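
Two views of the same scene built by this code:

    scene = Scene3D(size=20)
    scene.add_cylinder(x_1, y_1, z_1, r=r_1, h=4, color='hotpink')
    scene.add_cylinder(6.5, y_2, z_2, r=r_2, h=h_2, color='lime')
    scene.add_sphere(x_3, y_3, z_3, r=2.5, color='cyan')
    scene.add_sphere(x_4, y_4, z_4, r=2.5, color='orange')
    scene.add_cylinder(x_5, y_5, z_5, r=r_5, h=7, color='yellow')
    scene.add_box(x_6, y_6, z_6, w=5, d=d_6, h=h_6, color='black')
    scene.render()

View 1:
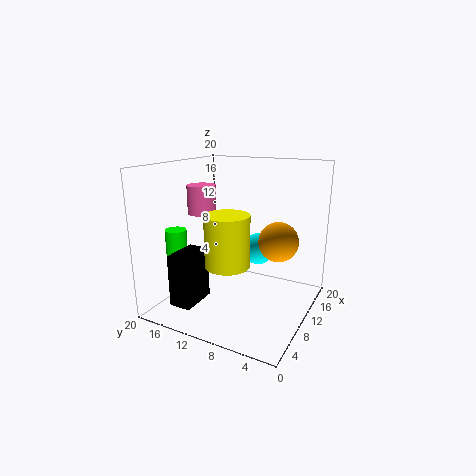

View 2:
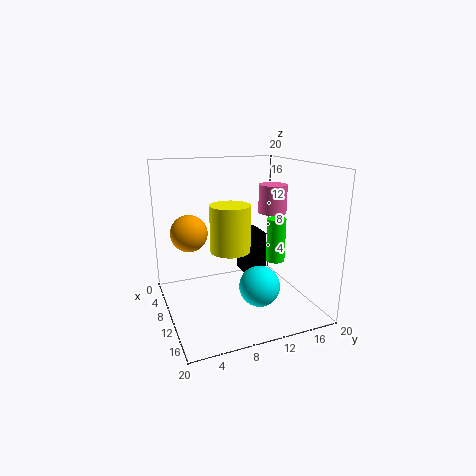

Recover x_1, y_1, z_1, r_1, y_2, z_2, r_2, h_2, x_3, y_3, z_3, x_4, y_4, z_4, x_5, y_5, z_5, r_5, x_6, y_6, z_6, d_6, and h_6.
x_1 = 9.5, y_1 = 15.5, z_1 = 13, r_1 = 2, y_2 = 18, z_2 = 4, r_2 = 1.5, h_2 = 7, x_3 = 17, y_3 = 10, z_3 = 6, x_4 = 8.5, y_4 = 3.5, z_4 = 11, x_5 = 7, y_5 = 10, z_5 = 7, r_5 = 3, x_6 = 2, y_6 = 13, z_6 = 2, d_6 = 3, h_6 = 7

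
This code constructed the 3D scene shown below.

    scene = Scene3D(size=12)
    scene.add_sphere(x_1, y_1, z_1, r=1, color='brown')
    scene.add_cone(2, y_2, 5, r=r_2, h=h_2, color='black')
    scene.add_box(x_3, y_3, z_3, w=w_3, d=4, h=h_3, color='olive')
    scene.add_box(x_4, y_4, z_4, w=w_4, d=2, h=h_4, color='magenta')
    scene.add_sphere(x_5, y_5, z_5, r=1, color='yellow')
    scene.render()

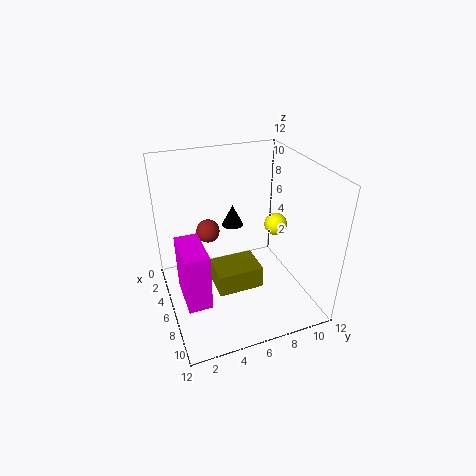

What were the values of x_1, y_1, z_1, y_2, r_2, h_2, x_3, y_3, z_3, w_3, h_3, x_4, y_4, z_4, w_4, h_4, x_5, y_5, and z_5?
x_1 = 4
y_1 = 4
z_1 = 6
y_2 = 7
r_2 = 1
h_2 = 2
x_3 = 4
y_3 = 4
z_3 = 1
w_3 = 3
h_3 = 2
x_4 = 4
y_4 = 1
z_4 = 1
w_4 = 4
h_4 = 5
x_5 = 5
y_5 = 10
z_5 = 6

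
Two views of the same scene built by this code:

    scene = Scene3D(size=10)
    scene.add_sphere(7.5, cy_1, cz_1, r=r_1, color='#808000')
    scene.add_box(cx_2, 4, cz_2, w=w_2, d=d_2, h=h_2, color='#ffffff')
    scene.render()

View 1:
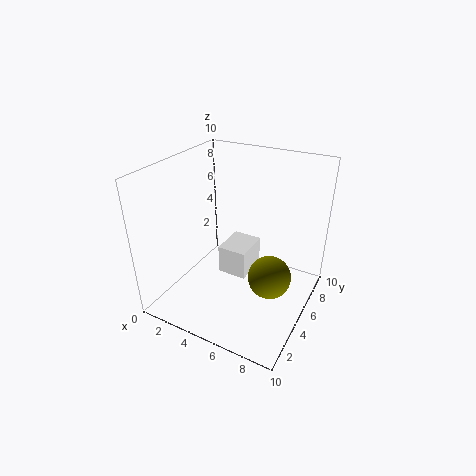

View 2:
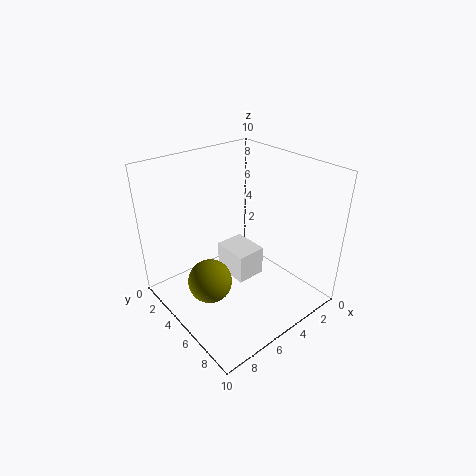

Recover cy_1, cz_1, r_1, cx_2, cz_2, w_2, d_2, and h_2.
cy_1 = 5; cz_1 = 2.5; r_1 = 1.5; cx_2 = 4; cz_2 = 2.5; w_2 = 2; d_2 = 2.5; h_2 = 2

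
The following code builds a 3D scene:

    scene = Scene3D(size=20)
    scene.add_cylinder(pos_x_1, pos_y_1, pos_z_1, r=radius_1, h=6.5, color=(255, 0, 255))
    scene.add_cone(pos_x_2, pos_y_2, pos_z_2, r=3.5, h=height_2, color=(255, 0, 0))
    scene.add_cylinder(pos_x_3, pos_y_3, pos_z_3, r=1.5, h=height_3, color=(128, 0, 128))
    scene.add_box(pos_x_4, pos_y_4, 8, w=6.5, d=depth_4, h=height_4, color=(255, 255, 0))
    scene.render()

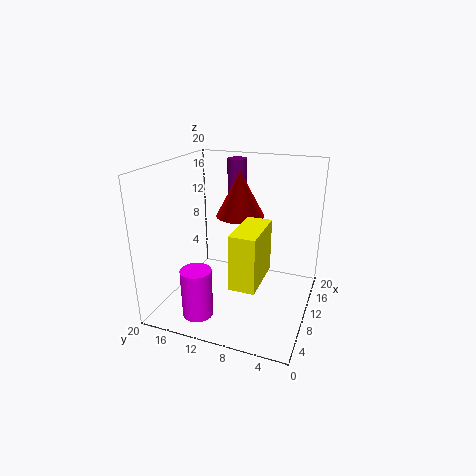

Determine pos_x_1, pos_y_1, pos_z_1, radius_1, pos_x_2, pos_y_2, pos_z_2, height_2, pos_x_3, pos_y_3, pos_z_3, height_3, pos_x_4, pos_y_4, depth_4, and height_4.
pos_x_1 = 3
pos_y_1 = 13
pos_z_1 = 1.5
radius_1 = 2
pos_x_2 = 13.5
pos_y_2 = 11
pos_z_2 = 12
height_2 = 6.5
pos_x_3 = 17.5
pos_y_3 = 13
pos_z_3 = 14
height_3 = 5.5
pos_x_4 = 0.5
pos_y_4 = 4.5
depth_4 = 3
height_4 = 6.5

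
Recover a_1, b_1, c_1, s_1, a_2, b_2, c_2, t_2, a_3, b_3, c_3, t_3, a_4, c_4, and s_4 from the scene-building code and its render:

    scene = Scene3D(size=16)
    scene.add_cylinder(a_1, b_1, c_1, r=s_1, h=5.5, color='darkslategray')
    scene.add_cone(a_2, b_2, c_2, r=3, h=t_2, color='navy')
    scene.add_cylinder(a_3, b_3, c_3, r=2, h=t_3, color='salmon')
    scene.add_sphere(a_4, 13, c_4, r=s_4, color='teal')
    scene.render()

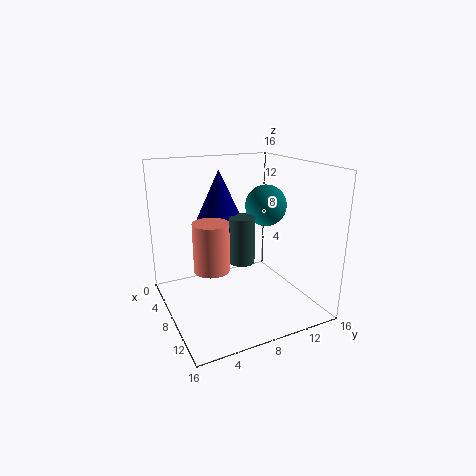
a_1 = 7
b_1 = 9
c_1 = 4.5
s_1 = 1.5
a_2 = 4
b_2 = 7.5
c_2 = 8.5
t_2 = 6.5
a_3 = 7.5
b_3 = 5
c_3 = 4.5
t_3 = 5.5
a_4 = 5.5
c_4 = 10.5
s_4 = 2.5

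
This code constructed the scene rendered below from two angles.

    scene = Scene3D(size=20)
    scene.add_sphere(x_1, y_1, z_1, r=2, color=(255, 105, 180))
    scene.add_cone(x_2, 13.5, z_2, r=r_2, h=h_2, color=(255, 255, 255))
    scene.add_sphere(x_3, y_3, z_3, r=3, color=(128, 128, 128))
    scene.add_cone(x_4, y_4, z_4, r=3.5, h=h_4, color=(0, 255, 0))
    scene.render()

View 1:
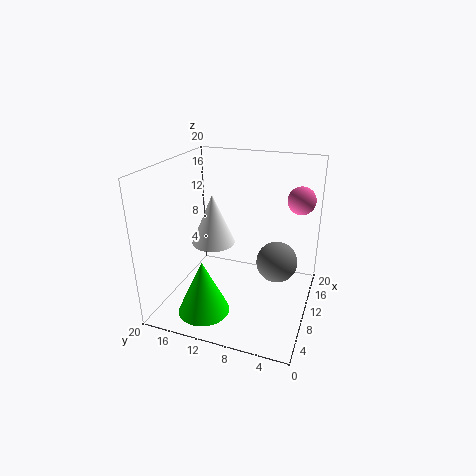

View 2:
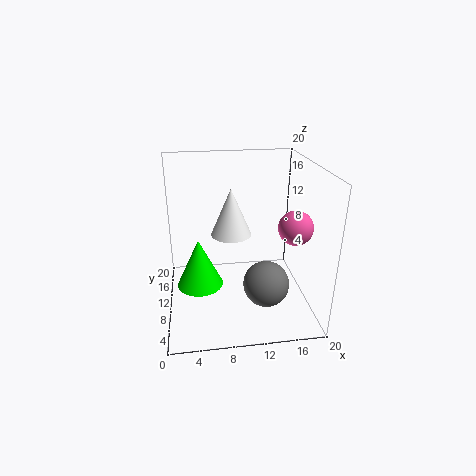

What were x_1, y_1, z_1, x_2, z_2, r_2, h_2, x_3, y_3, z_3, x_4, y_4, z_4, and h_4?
x_1 = 15.5, y_1 = 2.5, z_1 = 14.5, x_2 = 9.5, z_2 = 9, r_2 = 3, h_2 = 7, x_3 = 13, y_3 = 5, z_3 = 5.5, x_4 = 4.5, y_4 = 13, z_4 = 1, h_4 = 7.5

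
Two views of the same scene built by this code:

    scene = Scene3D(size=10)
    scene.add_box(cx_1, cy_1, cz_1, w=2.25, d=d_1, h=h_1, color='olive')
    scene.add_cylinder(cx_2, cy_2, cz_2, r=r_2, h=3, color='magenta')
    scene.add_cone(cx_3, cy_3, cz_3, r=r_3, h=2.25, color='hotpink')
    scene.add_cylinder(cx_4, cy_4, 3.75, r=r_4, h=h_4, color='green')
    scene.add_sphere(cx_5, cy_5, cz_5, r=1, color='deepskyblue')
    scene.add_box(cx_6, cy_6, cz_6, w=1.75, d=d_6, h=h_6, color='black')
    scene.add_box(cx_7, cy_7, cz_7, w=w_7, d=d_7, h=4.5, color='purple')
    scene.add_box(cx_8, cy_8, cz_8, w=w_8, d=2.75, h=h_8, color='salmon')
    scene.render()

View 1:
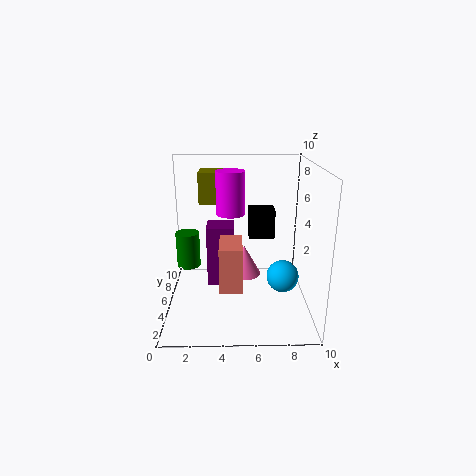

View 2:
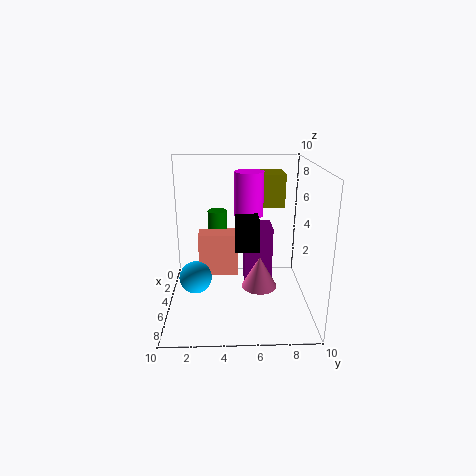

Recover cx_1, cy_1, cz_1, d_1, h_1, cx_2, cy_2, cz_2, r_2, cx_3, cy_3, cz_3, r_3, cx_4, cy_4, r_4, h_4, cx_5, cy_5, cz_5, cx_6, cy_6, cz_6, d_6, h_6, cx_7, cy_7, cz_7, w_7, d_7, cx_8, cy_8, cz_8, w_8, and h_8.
cx_1 = 2.25, cy_1 = 6.25, cz_1 = 7, d_1 = 2, h_1 = 2.25, cx_2 = 4.5, cy_2 = 5.75, cz_2 = 6.5, r_2 = 1, cx_3 = 5.5, cy_3 = 6.5, cz_3 = 1.5, r_3 = 1.25, cx_4 = 1.75, cy_4 = 3.5, r_4 = 0.75, h_4 = 2.25, cx_5 = 7.75, cy_5 = 2.25, cz_5 = 3.5, cx_6 = 5.75, cy_6 = 4.75, cz_6 = 5, d_6 = 1.5, h_6 = 2, cx_7 = 2.75, cy_7 = 5.5, cz_7 = 1, w_7 = 2, d_7 = 2, cx_8 = 3.75, cy_8 = 2.25, cz_8 = 2.25, w_8 = 1.5, h_8 = 3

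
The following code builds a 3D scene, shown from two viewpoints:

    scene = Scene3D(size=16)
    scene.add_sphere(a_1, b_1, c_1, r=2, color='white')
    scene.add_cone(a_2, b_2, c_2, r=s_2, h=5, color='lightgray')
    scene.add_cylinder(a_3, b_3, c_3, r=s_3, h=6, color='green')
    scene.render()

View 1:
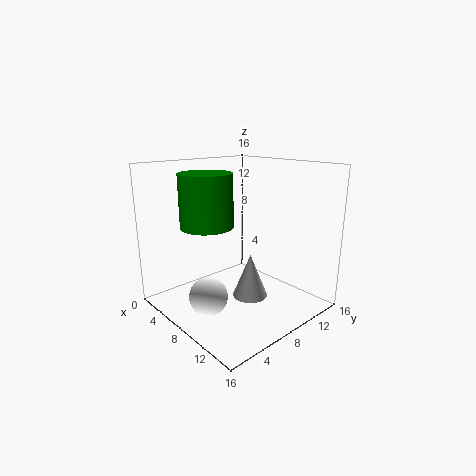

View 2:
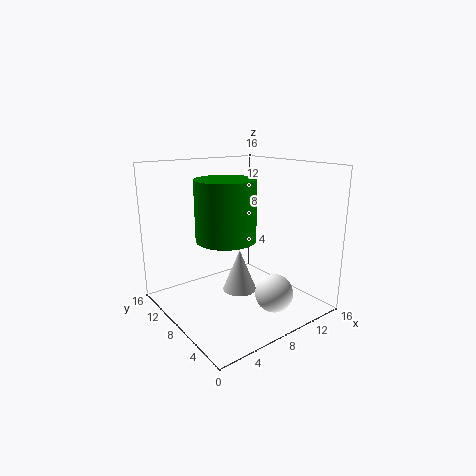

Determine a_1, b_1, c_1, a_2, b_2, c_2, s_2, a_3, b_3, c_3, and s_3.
a_1 = 9, b_1 = 3, c_1 = 3, a_2 = 9, b_2 = 9, c_2 = 1, s_2 = 2, a_3 = 5, b_3 = 6, c_3 = 9, s_3 = 3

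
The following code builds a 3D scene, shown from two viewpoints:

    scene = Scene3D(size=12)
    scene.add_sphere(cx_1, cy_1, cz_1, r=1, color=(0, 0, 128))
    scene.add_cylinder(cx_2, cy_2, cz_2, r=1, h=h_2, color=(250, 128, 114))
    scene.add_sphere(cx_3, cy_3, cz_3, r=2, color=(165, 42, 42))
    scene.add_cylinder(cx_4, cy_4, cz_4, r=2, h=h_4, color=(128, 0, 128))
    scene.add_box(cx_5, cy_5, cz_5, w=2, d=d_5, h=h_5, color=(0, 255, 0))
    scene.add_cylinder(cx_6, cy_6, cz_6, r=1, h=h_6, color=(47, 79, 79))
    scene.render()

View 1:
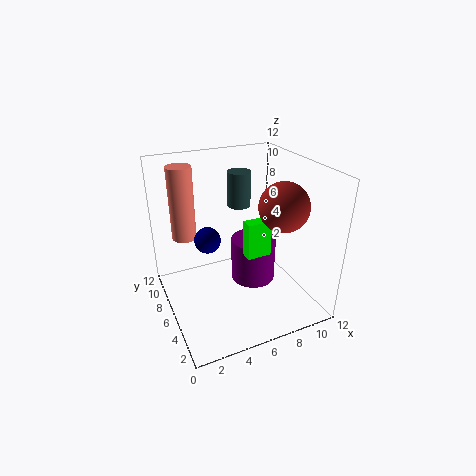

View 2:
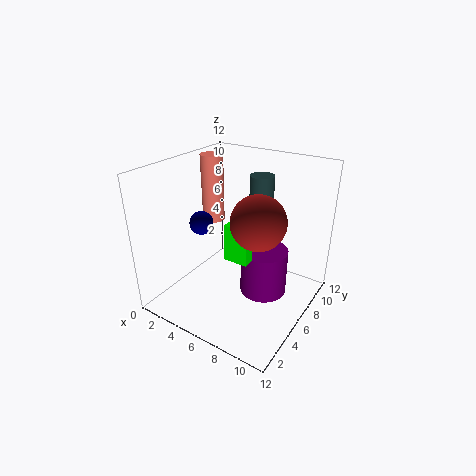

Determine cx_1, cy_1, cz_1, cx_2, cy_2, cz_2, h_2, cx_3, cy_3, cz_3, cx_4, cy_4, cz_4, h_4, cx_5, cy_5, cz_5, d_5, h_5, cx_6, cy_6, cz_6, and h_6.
cx_1 = 3, cy_1 = 5, cz_1 = 7, cx_2 = 2, cy_2 = 8, cz_2 = 6, h_2 = 6, cx_3 = 9, cy_3 = 4, cz_3 = 9, cx_4 = 8, cy_4 = 7, cz_4 = 1, h_4 = 4, cx_5 = 6, cy_5 = 4, cz_5 = 5, d_5 = 1, h_5 = 3, cx_6 = 7, cy_6 = 8, cz_6 = 8, h_6 = 3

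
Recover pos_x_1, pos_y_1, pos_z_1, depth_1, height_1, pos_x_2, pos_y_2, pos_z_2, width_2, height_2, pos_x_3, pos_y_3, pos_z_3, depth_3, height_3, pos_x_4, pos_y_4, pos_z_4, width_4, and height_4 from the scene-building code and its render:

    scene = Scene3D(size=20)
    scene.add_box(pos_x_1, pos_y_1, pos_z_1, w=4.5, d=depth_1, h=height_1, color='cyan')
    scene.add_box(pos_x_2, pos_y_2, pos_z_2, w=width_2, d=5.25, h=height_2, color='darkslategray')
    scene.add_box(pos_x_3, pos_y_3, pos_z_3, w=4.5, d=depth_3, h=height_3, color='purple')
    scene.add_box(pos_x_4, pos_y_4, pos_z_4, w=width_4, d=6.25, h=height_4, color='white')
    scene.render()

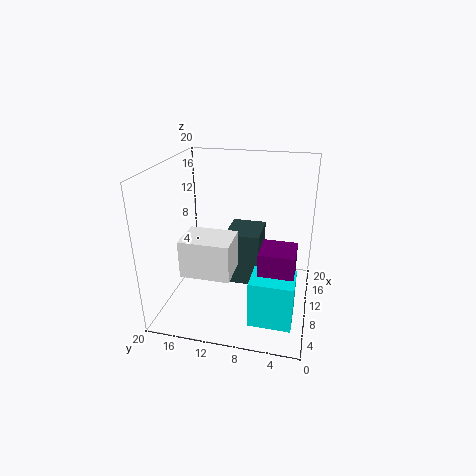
pos_x_1 = 2.5; pos_y_1 = 1.5; pos_z_1 = 1.5; depth_1 = 5.5; height_1 = 6.25; pos_x_2 = 12.5; pos_y_2 = 7.5; pos_z_2 = 0.75; width_2 = 6.25; height_2 = 8.25; pos_x_3 = 4.5; pos_y_3 = 1.75; pos_z_3 = 3.75; depth_3 = 4.5; height_3 = 7; pos_x_4 = 2.25; pos_y_4 = 9.25; pos_z_4 = 7.75; width_4 = 4.75; height_4 = 4.75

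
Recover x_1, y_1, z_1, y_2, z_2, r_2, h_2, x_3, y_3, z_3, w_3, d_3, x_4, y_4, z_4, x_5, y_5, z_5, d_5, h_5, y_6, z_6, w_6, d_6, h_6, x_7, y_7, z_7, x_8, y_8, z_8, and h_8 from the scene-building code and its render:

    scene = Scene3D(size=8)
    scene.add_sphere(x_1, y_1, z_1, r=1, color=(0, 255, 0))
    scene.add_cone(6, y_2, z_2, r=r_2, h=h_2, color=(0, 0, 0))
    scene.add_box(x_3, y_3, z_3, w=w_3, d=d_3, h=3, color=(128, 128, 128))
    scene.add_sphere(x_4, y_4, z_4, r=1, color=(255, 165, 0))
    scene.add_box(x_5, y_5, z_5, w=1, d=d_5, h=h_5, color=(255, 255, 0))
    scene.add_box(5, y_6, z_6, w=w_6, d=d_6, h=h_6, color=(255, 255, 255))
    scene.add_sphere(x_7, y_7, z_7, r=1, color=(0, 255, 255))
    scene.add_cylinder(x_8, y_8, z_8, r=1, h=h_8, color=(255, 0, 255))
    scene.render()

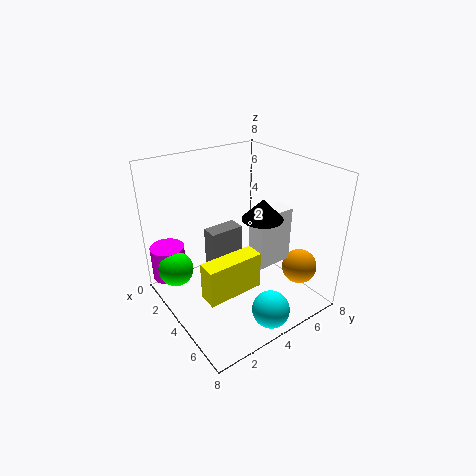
x_1 = 2; y_1 = 1; z_1 = 2; y_2 = 4; z_2 = 6; r_2 = 1; h_2 = 1; x_3 = 2; y_3 = 3; z_3 = 1; w_3 = 1; d_3 = 2; x_4 = 6; y_4 = 7; z_4 = 2; x_5 = 5; y_5 = 1; z_5 = 2; d_5 = 3; h_5 = 2; y_6 = 4; z_6 = 3; w_6 = 1; d_6 = 2; h_6 = 3; x_7 = 7; y_7 = 4; z_7 = 1; x_8 = 1; y_8 = 1; z_8 = 1; h_8 = 2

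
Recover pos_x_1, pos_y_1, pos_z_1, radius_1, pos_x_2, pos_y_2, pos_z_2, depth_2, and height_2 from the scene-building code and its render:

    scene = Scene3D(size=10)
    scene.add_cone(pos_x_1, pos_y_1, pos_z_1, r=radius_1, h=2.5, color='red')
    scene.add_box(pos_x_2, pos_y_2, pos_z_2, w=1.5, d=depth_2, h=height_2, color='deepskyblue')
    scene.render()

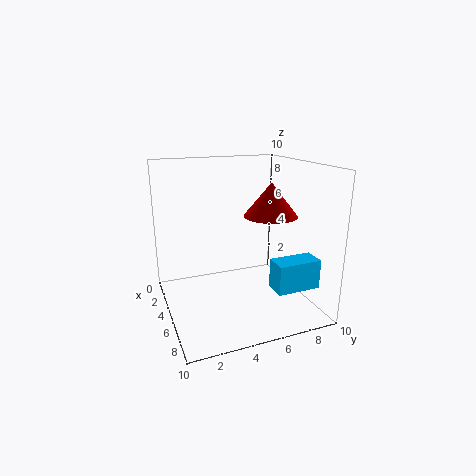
pos_x_1 = 4, pos_y_1 = 8, pos_z_1 = 6, radius_1 = 2, pos_x_2 = 7, pos_y_2 = 6.5, pos_z_2 = 2, depth_2 = 3, height_2 = 2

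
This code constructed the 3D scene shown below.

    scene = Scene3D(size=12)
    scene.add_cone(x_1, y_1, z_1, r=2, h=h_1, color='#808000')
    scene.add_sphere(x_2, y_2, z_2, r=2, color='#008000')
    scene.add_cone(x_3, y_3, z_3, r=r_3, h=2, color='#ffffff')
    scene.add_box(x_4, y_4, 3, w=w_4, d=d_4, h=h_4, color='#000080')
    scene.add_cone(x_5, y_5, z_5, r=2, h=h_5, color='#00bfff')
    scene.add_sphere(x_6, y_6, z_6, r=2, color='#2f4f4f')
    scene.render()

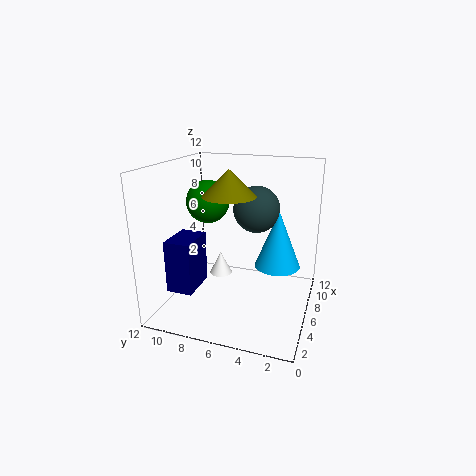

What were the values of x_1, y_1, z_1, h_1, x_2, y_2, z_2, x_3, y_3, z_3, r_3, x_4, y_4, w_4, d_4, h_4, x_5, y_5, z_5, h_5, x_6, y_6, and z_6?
x_1 = 4
y_1 = 6
z_1 = 10
h_1 = 2
x_2 = 9
y_2 = 10
z_2 = 8
x_3 = 7
y_3 = 8
z_3 = 2
r_3 = 1
x_4 = 1
y_4 = 8
w_4 = 3
d_4 = 2
h_4 = 4
x_5 = 8
y_5 = 3
z_5 = 3
h_5 = 5
x_6 = 8
y_6 = 5
z_6 = 8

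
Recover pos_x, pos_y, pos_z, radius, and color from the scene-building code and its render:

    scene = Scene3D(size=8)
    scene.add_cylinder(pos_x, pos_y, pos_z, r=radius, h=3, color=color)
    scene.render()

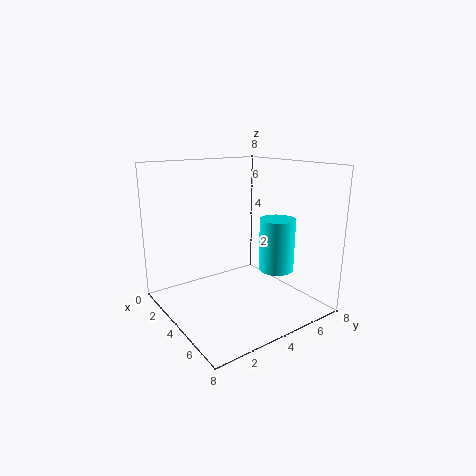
pos_x = 5, pos_y = 6, pos_z = 2, radius = 1, color = 'cyan'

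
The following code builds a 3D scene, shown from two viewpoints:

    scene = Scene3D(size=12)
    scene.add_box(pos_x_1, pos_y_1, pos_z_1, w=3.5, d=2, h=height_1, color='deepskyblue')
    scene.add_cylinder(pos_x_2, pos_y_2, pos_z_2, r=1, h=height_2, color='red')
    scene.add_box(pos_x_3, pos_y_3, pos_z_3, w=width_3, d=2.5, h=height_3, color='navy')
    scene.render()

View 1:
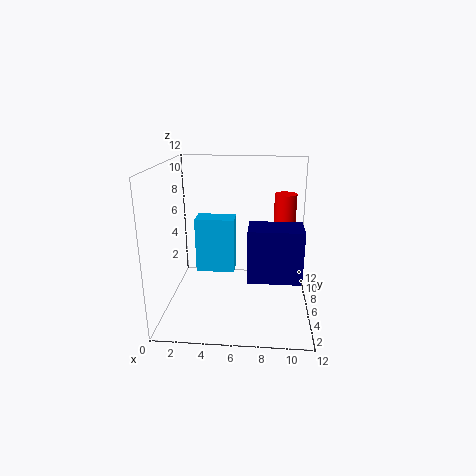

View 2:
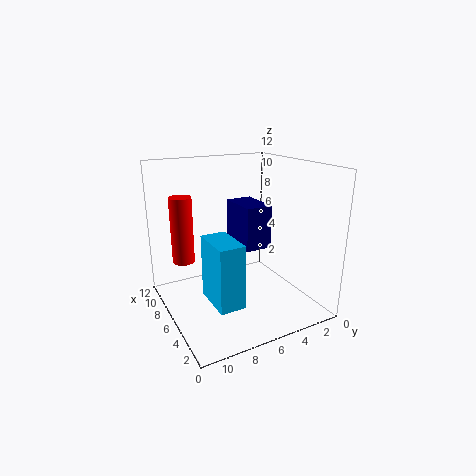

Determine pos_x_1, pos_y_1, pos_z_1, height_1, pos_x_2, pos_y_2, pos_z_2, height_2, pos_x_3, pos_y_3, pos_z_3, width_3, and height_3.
pos_x_1 = 2
pos_y_1 = 7.5
pos_z_1 = 2
height_1 = 5
pos_x_2 = 10
pos_y_2 = 9.5
pos_z_2 = 3
height_2 = 6
pos_x_3 = 7
pos_y_3 = 2
pos_z_3 = 4
width_3 = 4
height_3 = 4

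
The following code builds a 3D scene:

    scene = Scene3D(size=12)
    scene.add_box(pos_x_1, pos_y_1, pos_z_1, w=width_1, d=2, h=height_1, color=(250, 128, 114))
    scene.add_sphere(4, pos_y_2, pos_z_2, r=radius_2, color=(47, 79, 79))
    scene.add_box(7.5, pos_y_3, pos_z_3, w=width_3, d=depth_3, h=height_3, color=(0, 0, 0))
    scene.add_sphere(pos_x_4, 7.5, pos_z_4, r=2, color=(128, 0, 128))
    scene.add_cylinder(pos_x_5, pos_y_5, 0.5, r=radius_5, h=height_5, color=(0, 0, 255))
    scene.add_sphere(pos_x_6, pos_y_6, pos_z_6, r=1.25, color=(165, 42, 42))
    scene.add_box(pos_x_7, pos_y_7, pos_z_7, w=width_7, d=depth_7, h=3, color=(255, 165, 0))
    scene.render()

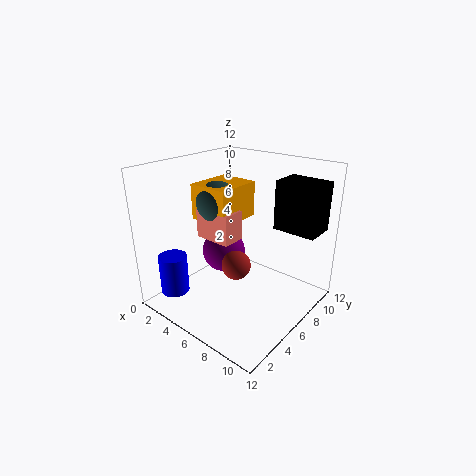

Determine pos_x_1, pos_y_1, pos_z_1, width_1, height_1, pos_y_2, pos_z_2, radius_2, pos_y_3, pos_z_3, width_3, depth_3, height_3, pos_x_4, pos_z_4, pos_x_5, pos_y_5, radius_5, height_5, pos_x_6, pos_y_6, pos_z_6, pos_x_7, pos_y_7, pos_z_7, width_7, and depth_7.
pos_x_1 = 2.75
pos_y_1 = 4.5
pos_z_1 = 5.75
width_1 = 3.25
height_1 = 2.5
pos_y_2 = 5.75
pos_z_2 = 8.75
radius_2 = 1.75
pos_y_3 = 9
pos_z_3 = 6.25
width_3 = 3.75
depth_3 = 2.75
height_3 = 4.25
pos_x_4 = 3
pos_z_4 = 3.25
pos_x_5 = 1.25
pos_y_5 = 2.75
radius_5 = 1.25
height_5 = 3.5
pos_x_6 = 6
pos_y_6 = 5.75
pos_z_6 = 3.5
pos_x_7 = 2.25
pos_y_7 = 4.5
pos_z_7 = 7.25
width_7 = 3.5
depth_7 = 4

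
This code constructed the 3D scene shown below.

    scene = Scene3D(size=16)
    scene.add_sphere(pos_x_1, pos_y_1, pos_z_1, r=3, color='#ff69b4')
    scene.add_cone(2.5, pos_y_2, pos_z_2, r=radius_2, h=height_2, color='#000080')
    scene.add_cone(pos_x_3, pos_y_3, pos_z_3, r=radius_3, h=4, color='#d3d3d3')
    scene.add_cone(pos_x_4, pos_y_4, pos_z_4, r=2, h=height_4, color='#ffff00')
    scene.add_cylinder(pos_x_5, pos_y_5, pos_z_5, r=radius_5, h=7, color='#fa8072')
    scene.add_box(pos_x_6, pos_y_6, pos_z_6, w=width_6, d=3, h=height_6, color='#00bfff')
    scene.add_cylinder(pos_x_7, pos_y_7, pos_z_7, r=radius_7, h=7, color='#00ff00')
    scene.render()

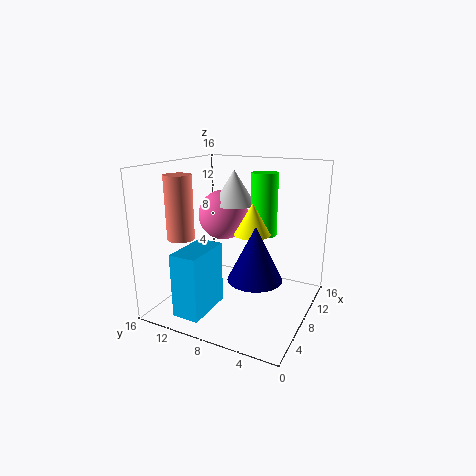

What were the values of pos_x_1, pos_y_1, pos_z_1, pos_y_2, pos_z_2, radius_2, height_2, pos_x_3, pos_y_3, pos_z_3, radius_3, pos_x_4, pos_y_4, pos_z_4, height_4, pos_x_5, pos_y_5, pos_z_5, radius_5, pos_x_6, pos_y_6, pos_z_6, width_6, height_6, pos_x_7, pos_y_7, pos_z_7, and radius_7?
pos_x_1 = 11; pos_y_1 = 11.5; pos_z_1 = 9.5; pos_y_2 = 3.5; pos_z_2 = 6.5; radius_2 = 2.5; height_2 = 5; pos_x_3 = 11; pos_y_3 = 10; pos_z_3 = 11; radius_3 = 2.5; pos_x_4 = 8.5; pos_y_4 = 6.5; pos_z_4 = 8.5; height_4 = 3.5; pos_x_5 = 5; pos_y_5 = 13.5; pos_z_5 = 8; radius_5 = 1.5; pos_x_6 = 1.5; pos_y_6 = 9.5; pos_z_6 = 0.5; width_6 = 5.5; height_6 = 7; pos_x_7 = 10.5; pos_y_7 = 6; pos_z_7 = 8; radius_7 = 1.5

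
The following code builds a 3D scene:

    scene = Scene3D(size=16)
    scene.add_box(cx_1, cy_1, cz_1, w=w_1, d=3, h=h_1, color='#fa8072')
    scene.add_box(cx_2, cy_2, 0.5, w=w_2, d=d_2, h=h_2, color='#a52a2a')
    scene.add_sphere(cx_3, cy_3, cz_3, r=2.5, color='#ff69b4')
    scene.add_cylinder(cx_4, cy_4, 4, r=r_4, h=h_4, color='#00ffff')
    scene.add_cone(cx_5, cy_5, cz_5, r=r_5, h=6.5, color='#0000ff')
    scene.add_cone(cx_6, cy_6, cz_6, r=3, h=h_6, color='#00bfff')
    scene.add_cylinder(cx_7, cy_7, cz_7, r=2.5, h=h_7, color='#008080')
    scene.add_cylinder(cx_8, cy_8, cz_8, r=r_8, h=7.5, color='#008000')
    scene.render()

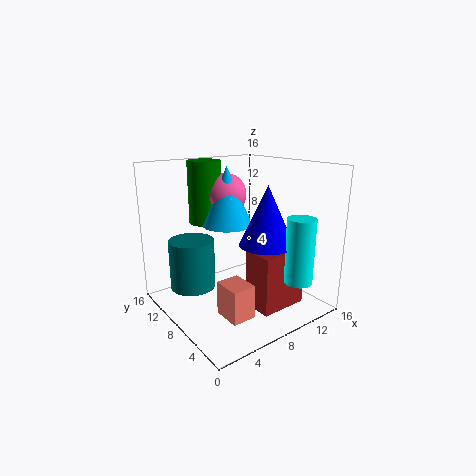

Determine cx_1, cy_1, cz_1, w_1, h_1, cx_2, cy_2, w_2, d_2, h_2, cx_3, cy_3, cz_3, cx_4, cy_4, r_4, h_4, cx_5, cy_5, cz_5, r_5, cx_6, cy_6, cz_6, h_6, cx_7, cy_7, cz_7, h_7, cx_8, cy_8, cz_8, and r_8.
cx_1 = 3.5
cy_1 = 2.5
cz_1 = 1.5
w_1 = 2.5
h_1 = 3.5
cx_2 = 8
cy_2 = 3
w_2 = 5.5
d_2 = 3.5
h_2 = 6.5
cx_3 = 9.5
cy_3 = 12.5
cz_3 = 12
cx_4 = 11.5
cy_4 = 2
r_4 = 1.5
h_4 = 7
cx_5 = 10
cy_5 = 5.5
cz_5 = 7.5
r_5 = 3
cx_6 = 9
cy_6 = 11.5
cz_6 = 8.5
h_6 = 7
cx_7 = 3.5
cy_7 = 10.5
cz_7 = 2.5
h_7 = 5.5
cx_8 = 7.5
cy_8 = 14
cz_8 = 8.5
r_8 = 2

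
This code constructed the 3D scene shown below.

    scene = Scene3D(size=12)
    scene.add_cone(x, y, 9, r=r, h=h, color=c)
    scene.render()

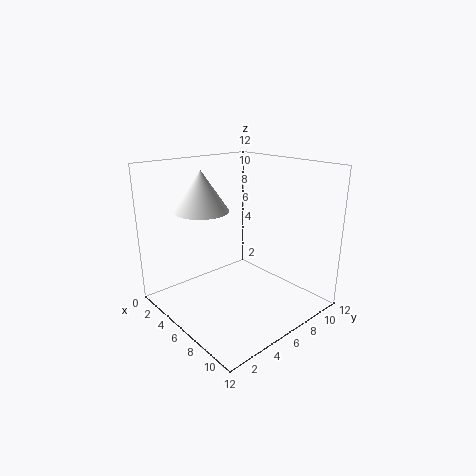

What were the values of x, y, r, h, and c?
x = 6
y = 2.5
r = 2
h = 3
c = 'white'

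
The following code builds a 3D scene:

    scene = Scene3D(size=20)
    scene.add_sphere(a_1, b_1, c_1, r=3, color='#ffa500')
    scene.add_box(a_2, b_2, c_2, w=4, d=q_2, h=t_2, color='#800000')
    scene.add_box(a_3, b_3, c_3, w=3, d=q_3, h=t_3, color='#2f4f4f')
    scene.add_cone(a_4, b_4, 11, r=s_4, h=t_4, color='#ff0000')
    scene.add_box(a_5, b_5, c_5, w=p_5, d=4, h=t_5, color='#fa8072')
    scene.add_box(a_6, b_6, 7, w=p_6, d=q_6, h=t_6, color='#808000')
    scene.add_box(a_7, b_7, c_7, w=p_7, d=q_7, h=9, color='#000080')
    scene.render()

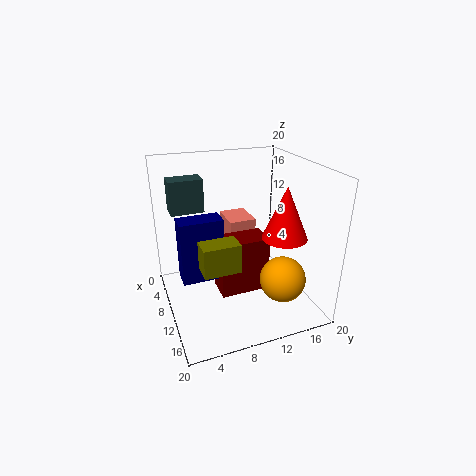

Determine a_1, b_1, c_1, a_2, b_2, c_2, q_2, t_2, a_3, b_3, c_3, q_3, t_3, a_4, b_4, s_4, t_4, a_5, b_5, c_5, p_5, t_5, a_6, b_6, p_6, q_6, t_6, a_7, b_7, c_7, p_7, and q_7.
a_1 = 16
b_1 = 14
c_1 = 6
a_2 = 8
b_2 = 7
c_2 = 2
q_2 = 7
t_2 = 8
a_3 = 1
b_3 = 2
c_3 = 12
q_3 = 5
t_3 = 5
a_4 = 14
b_4 = 15
s_4 = 3
t_4 = 7
a_5 = 2
b_5 = 10
c_5 = 5
p_5 = 5
t_5 = 6
a_6 = 11
b_6 = 4
p_6 = 3
q_6 = 5
t_6 = 4
a_7 = 7
b_7 = 2
c_7 = 4
p_7 = 3
q_7 = 6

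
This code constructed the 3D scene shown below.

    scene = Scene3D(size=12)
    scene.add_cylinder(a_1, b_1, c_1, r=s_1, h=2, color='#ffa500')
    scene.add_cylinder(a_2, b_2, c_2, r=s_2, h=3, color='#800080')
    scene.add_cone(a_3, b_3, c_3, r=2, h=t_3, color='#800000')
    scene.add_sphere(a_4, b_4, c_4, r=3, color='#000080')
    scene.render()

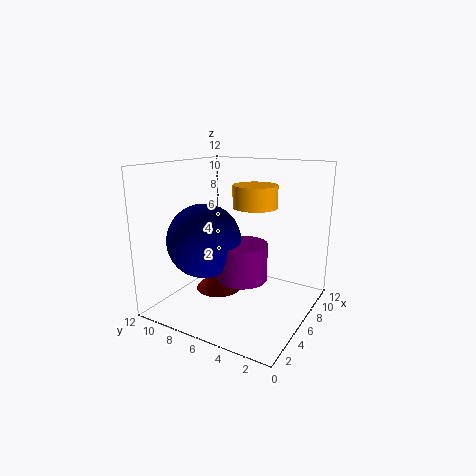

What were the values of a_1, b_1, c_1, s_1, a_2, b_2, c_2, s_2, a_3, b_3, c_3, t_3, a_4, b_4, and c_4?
a_1 = 9
b_1 = 6
c_1 = 8
s_1 = 2
a_2 = 5
b_2 = 5
c_2 = 3
s_2 = 2
a_3 = 6
b_3 = 8
c_3 = 1
t_3 = 2
a_4 = 4
b_4 = 8
c_4 = 6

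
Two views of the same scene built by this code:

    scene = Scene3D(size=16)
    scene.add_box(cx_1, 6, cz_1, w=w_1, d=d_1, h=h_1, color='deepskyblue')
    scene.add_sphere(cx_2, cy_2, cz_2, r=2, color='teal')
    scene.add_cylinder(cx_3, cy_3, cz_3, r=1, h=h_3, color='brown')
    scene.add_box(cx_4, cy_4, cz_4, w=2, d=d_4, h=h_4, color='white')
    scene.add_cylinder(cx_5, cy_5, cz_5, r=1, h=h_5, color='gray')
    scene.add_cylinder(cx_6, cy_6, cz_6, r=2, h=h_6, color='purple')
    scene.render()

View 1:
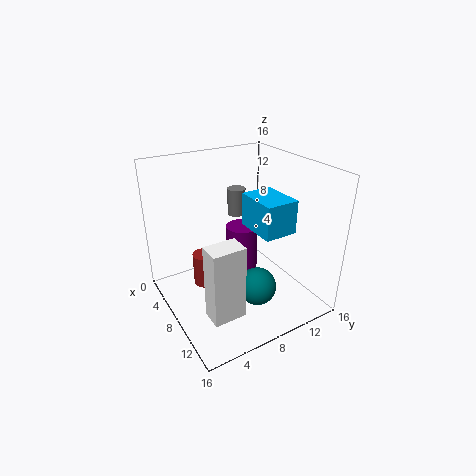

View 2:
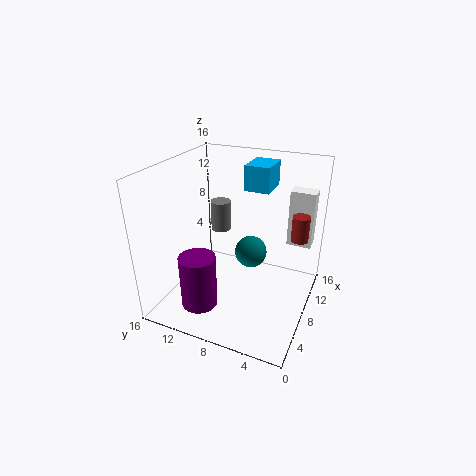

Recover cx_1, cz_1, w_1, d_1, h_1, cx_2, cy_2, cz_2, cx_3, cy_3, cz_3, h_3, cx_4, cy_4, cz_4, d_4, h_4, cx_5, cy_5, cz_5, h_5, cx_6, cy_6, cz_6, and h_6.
cx_1 = 12
cz_1 = 12
w_1 = 4
d_1 = 3
h_1 = 3
cx_2 = 12
cy_2 = 8
cz_2 = 4
cx_3 = 12
cy_3 = 2
cz_3 = 7
h_3 = 3
cx_4 = 14
cy_4 = 1
cz_4 = 5
d_4 = 3
h_4 = 7
cx_5 = 6
cy_5 = 9
cz_5 = 10
h_5 = 3
cx_6 = 4
cy_6 = 11
cz_6 = 1
h_6 = 6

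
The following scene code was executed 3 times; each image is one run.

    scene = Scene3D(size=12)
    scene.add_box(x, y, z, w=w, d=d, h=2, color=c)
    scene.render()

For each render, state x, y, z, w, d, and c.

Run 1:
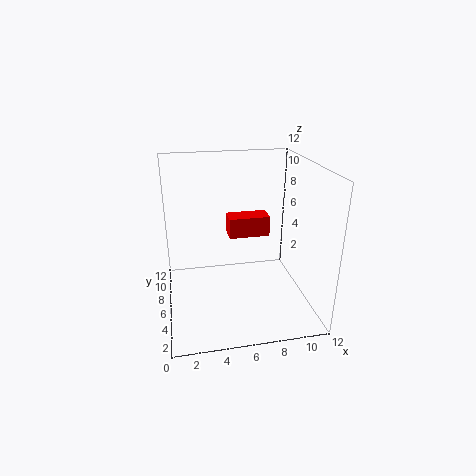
x = 6
y = 10
z = 4
w = 4
d = 2
c = 'red'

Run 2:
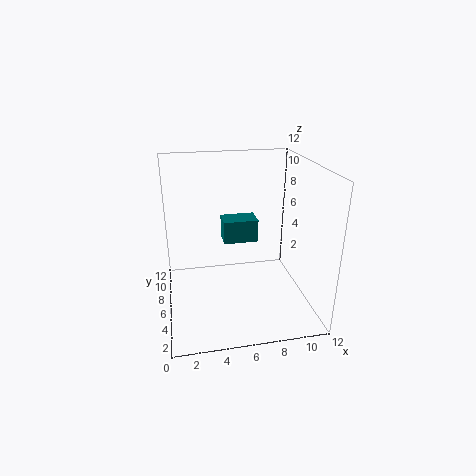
x = 5
y = 7
z = 5
w = 3
d = 2
c = 'teal'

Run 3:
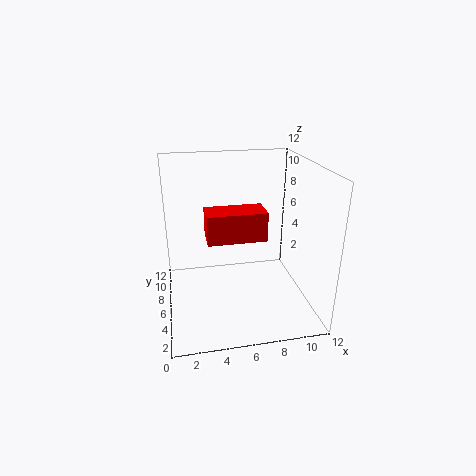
x = 3
y = 1
z = 8
w = 4
d = 2
c = 'red'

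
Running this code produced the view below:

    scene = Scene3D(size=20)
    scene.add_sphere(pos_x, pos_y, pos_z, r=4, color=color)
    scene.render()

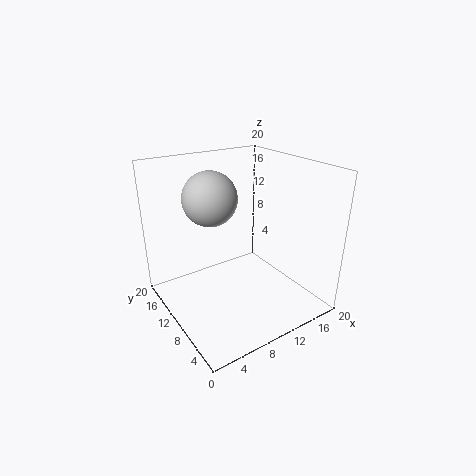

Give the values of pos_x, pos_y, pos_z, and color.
pos_x = 8.5, pos_y = 15, pos_z = 14.5, color = 'lightgray'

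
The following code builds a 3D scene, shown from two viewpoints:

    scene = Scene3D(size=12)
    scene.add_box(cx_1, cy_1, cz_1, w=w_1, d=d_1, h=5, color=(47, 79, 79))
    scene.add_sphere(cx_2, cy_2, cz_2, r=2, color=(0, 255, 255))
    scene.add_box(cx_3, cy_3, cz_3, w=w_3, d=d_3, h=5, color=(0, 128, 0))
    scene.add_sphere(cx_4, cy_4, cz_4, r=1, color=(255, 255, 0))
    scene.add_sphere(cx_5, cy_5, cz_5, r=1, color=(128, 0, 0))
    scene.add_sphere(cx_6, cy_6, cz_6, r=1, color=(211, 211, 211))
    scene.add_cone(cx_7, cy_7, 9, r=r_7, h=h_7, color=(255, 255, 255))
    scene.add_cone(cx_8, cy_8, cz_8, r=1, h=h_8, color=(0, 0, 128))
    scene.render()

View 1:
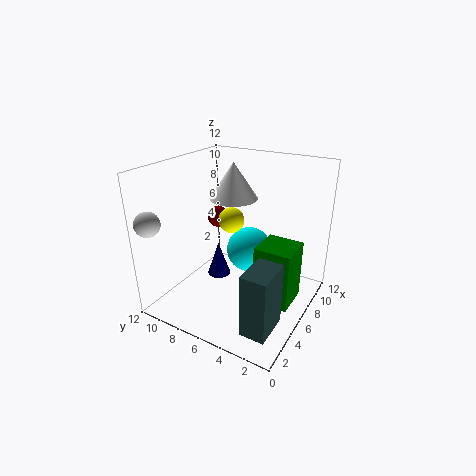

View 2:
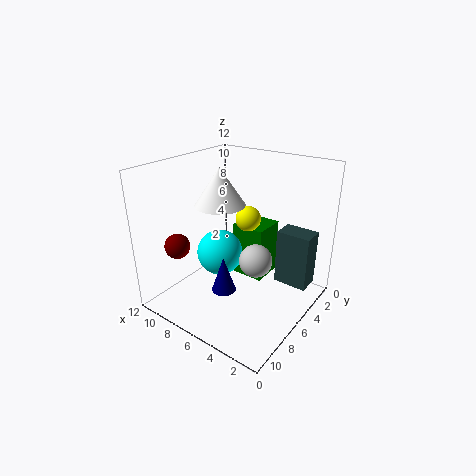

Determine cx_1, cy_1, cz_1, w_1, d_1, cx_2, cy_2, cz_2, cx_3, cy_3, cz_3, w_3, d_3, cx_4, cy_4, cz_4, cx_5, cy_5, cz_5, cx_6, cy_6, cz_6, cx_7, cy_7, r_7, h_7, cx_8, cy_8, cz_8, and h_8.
cx_1 = 1
cy_1 = 1
cz_1 = 1
w_1 = 3
d_1 = 2
cx_2 = 8
cy_2 = 6
cz_2 = 4
cx_3 = 5
cy_3 = 1
cz_3 = 1
w_3 = 3
d_3 = 3
cx_4 = 5
cy_4 = 6
cz_4 = 8
cx_5 = 9
cy_5 = 10
cz_5 = 6
cx_6 = 1
cy_6 = 11
cz_6 = 8
cx_7 = 7
cy_7 = 7
r_7 = 2
h_7 = 3
cx_8 = 6
cy_8 = 8
cz_8 = 2
h_8 = 3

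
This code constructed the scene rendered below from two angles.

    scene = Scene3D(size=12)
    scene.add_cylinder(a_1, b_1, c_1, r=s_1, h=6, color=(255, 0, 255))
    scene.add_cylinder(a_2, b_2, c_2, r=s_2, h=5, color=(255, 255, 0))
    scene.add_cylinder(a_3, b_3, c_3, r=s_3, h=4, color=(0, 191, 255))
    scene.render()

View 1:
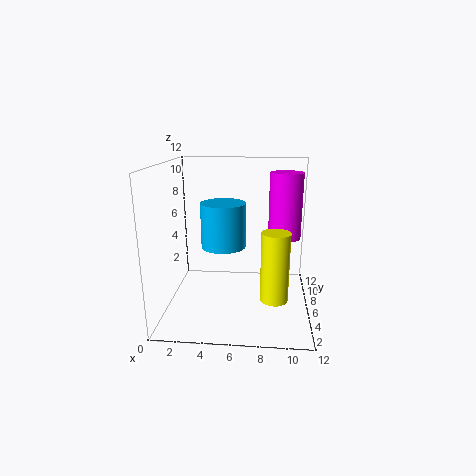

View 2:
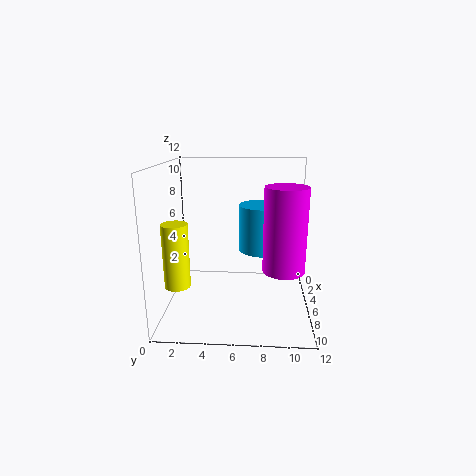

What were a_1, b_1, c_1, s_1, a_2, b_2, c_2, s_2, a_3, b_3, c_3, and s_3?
a_1 = 10
b_1 = 9.5
c_1 = 5
s_1 = 1.5
a_2 = 9
b_2 = 1.5
c_2 = 3
s_2 = 1
a_3 = 4.5
b_3 = 8
c_3 = 4.5
s_3 = 2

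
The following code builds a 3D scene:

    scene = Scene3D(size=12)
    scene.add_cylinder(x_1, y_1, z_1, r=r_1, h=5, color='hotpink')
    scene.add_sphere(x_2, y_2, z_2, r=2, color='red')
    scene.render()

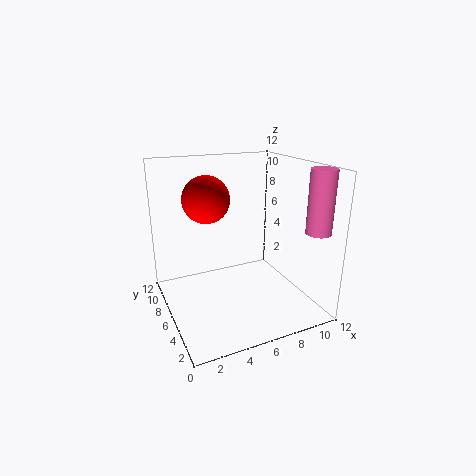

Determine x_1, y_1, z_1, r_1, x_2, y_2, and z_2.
x_1 = 11
y_1 = 2
z_1 = 7
r_1 = 1
x_2 = 4
y_2 = 8
z_2 = 9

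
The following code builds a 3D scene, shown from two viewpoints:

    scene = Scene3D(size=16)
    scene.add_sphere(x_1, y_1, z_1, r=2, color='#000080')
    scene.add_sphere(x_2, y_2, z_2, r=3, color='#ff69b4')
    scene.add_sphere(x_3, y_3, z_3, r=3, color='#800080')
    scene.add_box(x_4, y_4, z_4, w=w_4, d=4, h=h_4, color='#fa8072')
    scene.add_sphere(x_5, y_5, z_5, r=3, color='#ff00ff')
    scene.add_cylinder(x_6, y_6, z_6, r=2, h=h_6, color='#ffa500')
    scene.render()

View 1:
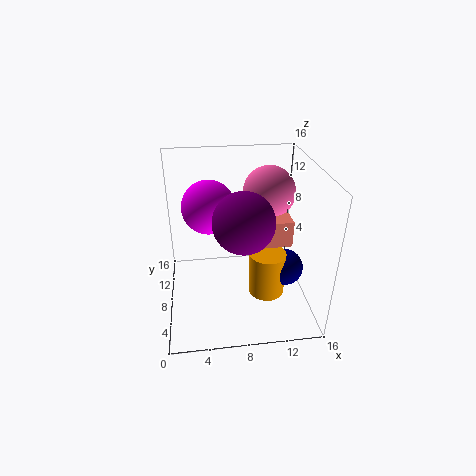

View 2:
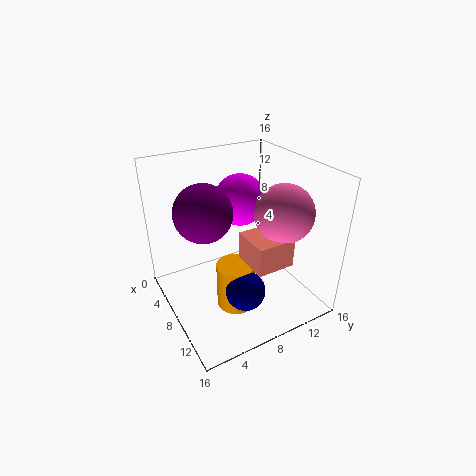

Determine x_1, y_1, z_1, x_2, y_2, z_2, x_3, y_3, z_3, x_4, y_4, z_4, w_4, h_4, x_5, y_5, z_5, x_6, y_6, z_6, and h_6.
x_1 = 13
y_1 = 6
z_1 = 5
x_2 = 12
y_2 = 11
z_2 = 12
x_3 = 8
y_3 = 4
z_3 = 12
x_4 = 10
y_4 = 7
z_4 = 7
w_4 = 4
h_4 = 3
x_5 = 5
y_5 = 10
z_5 = 11
x_6 = 11
y_6 = 6
z_6 = 2
h_6 = 5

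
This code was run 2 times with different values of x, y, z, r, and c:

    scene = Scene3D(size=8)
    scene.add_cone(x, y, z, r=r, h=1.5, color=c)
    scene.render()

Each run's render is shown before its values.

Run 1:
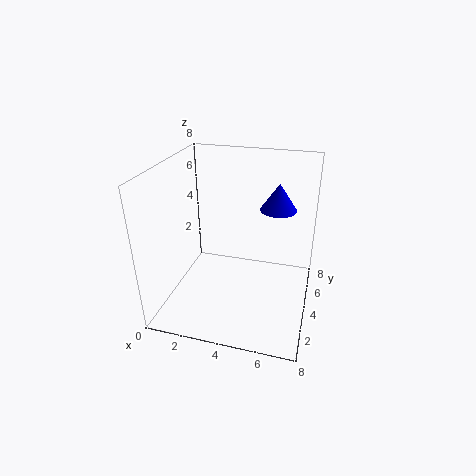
x = 6, y = 5, z = 5.5, r = 1, c = 'blue'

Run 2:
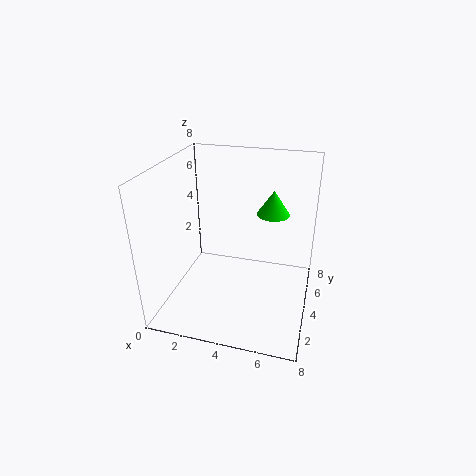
x = 5.5, y = 6.5, z = 4.5, r = 1, c = 'lime'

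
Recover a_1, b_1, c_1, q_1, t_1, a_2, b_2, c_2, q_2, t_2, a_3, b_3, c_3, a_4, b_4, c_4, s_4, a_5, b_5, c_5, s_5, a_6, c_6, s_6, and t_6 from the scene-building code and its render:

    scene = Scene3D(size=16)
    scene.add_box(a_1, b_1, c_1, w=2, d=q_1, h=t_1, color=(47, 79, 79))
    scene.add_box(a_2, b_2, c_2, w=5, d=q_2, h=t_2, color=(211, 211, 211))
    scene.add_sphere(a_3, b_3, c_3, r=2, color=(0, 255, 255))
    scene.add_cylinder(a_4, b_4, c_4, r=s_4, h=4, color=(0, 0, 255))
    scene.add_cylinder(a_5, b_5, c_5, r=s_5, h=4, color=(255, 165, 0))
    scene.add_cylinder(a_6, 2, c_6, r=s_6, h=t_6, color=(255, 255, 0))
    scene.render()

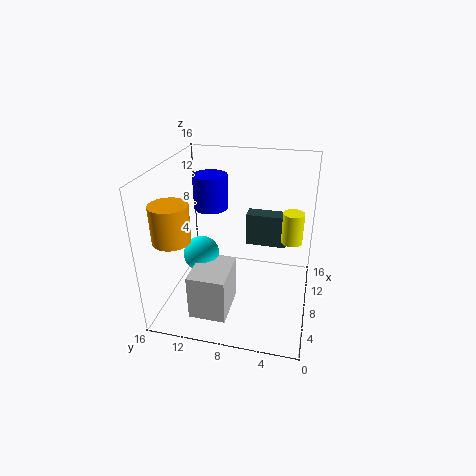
a_1 = 12
b_1 = 3
c_1 = 5
q_1 = 5
t_1 = 4
a_2 = 2
b_2 = 8
c_2 = 1
q_2 = 4
t_2 = 5
a_3 = 7
b_3 = 12
c_3 = 6
a_4 = 11
b_4 = 12
c_4 = 10
s_4 = 2
a_5 = 4
b_5 = 14
c_5 = 9
s_5 = 2
a_6 = 5
c_6 = 10
s_6 = 1
t_6 = 3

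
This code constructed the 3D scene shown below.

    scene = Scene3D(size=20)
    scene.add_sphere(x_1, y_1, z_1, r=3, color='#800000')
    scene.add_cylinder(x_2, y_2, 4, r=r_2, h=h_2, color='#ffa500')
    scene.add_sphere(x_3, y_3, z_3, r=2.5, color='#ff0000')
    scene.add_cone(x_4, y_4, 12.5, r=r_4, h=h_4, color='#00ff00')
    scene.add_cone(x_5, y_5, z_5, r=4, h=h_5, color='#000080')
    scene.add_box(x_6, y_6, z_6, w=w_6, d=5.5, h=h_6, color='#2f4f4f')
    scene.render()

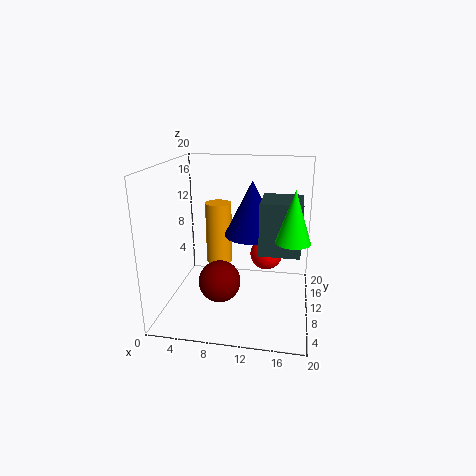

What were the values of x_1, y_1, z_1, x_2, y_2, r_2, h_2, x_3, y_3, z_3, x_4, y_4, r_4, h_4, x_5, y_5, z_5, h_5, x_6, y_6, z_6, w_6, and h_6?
x_1 = 7.5
y_1 = 9
z_1 = 3.5
x_2 = 6
y_2 = 15
r_2 = 2
h_2 = 9.5
x_3 = 13.5
y_3 = 15.5
z_3 = 5.5
x_4 = 17.5
y_4 = 3.5
r_4 = 2
h_4 = 6
x_5 = 11.5
y_5 = 13
z_5 = 9.5
h_5 = 8
x_6 = 13.5
y_6 = 4.5
z_6 = 10
w_6 = 5
h_6 = 6.5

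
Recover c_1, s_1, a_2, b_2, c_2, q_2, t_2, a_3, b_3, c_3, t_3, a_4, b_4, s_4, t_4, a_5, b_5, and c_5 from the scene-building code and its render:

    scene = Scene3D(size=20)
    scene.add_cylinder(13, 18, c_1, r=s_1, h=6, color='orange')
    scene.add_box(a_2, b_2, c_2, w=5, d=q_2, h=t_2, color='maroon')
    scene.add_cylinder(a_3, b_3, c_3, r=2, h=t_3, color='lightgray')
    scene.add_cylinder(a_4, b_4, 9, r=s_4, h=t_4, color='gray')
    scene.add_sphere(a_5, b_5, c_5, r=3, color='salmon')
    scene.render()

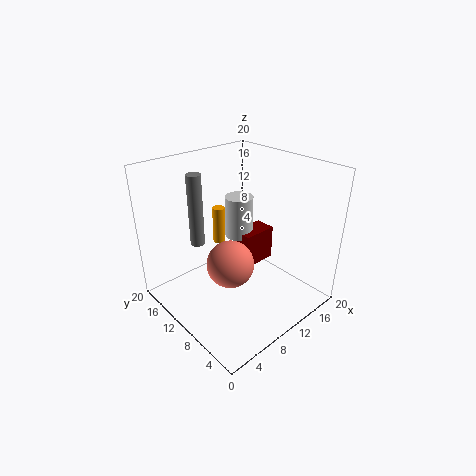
c_1 = 5; s_1 = 1; a_2 = 11; b_2 = 9; c_2 = 5; q_2 = 3; t_2 = 5; a_3 = 12; b_3 = 12; c_3 = 9; t_3 = 6; a_4 = 6; b_4 = 14; s_4 = 1; t_4 = 10; a_5 = 6; b_5 = 7; c_5 = 9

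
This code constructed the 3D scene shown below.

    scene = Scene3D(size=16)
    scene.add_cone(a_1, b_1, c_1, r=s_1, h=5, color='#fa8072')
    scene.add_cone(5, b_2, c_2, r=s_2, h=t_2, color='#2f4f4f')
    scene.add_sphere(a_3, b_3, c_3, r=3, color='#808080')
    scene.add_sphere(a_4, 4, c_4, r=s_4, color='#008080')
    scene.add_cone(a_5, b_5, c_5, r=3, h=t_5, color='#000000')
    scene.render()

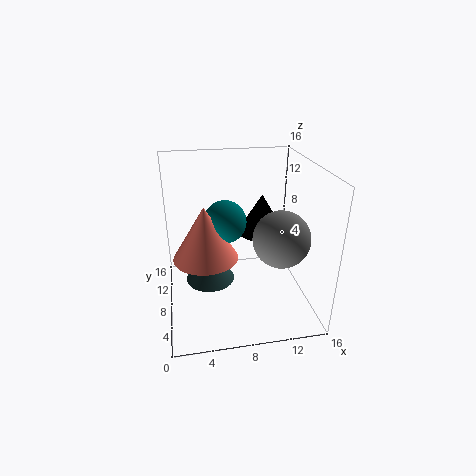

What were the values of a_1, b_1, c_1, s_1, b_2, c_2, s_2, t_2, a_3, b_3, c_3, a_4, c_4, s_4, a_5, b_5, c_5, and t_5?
a_1 = 4
b_1 = 3
c_1 = 9
s_1 = 3
b_2 = 11
c_2 = 1
s_2 = 3
t_2 = 3
a_3 = 12
b_3 = 5
c_3 = 9
a_4 = 6
c_4 = 12
s_4 = 2
a_5 = 12
b_5 = 13
c_5 = 6
t_5 = 5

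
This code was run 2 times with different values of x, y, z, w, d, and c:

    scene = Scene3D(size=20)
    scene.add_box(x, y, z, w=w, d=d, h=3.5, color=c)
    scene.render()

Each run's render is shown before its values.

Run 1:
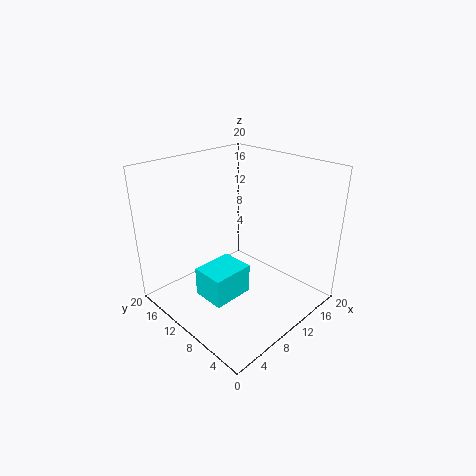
x = 1
y = 4
z = 6.5
w = 5
d = 4
c = 'cyan'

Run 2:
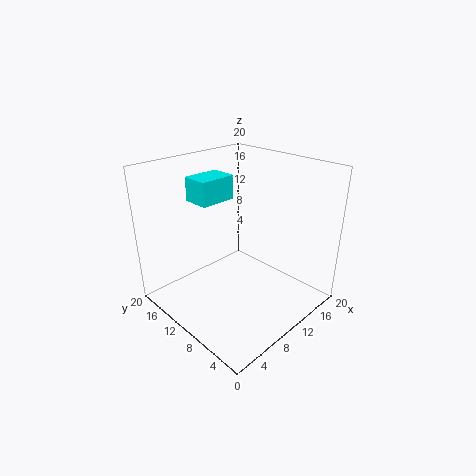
x = 7.5
y = 14
z = 14
w = 5.5
d = 4
c = 'cyan'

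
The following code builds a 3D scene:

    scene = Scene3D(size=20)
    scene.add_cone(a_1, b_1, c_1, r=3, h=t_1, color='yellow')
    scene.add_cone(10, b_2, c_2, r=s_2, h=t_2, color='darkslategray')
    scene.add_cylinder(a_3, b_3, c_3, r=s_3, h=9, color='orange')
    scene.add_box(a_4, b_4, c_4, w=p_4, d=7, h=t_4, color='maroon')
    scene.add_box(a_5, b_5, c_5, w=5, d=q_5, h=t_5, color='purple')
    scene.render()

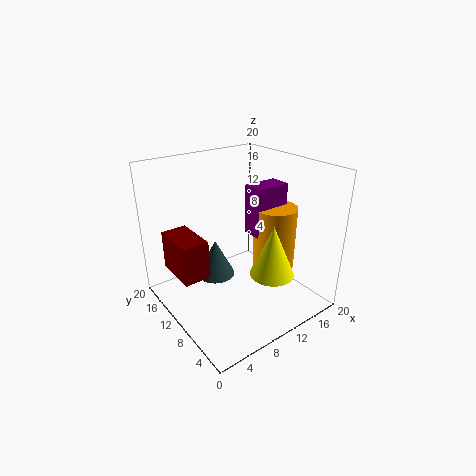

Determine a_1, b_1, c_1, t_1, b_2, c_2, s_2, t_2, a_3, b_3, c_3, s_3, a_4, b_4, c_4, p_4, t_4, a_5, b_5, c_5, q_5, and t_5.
a_1 = 12, b_1 = 5, c_1 = 6, t_1 = 7, b_2 = 16, c_2 = 1, s_2 = 3, t_2 = 6, a_3 = 15, b_3 = 8, c_3 = 5, s_3 = 3, a_4 = 3, b_4 = 13, c_4 = 3, p_4 = 4, t_4 = 6, a_5 = 12, b_5 = 8, c_5 = 10, q_5 = 3, t_5 = 7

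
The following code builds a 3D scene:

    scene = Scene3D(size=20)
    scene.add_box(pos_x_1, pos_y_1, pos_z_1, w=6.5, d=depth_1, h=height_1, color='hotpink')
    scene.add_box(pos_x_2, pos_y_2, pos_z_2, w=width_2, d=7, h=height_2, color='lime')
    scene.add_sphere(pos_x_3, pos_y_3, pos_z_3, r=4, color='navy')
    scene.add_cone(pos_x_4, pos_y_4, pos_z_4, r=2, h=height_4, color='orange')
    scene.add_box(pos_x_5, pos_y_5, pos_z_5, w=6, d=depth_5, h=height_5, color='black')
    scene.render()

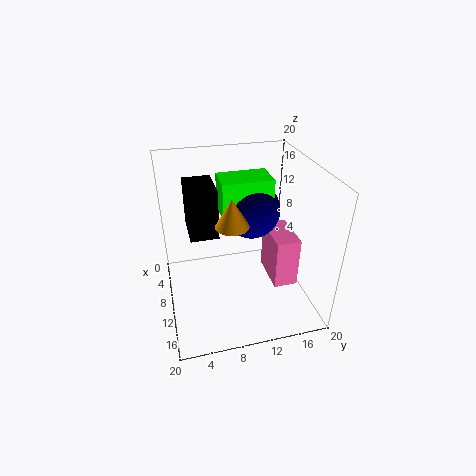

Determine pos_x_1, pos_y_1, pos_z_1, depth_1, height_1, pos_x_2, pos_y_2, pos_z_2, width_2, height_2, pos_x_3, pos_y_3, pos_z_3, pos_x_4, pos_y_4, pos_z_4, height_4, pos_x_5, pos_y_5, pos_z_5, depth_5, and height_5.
pos_x_1 = 6
pos_y_1 = 15
pos_z_1 = 2
depth_1 = 3.5
height_1 = 7.5
pos_x_2 = 5.5
pos_y_2 = 8
pos_z_2 = 13
width_2 = 4.5
height_2 = 5
pos_x_3 = 8
pos_y_3 = 12.5
pos_z_3 = 13
pos_x_4 = 15
pos_y_4 = 8
pos_z_4 = 15
height_4 = 3.5
pos_x_5 = 3.5
pos_y_5 = 3.5
pos_z_5 = 10
depth_5 = 4
height_5 = 7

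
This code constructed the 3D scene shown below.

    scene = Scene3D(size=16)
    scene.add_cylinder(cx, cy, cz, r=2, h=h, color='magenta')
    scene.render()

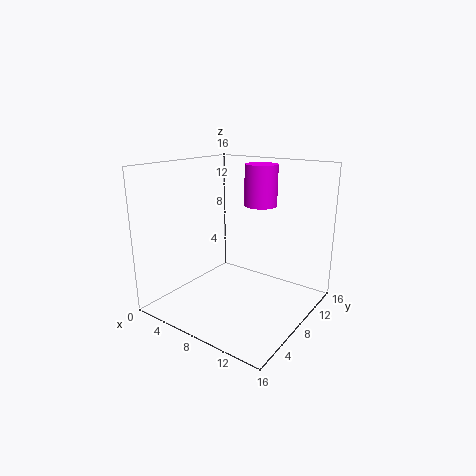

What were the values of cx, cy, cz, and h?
cx = 7.5, cy = 13.5, cz = 10.5, h = 5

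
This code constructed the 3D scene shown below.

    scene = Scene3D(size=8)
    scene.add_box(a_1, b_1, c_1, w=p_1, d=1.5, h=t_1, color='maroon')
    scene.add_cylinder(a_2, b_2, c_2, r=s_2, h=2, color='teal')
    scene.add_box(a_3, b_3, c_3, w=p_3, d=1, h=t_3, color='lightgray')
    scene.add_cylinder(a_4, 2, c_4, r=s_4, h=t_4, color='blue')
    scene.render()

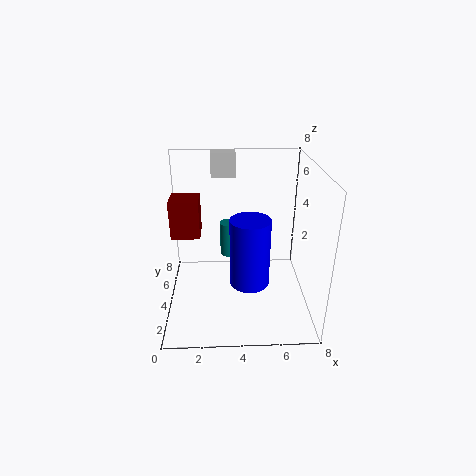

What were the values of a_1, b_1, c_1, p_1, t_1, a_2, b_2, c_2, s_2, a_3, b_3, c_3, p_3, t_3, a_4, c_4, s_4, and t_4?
a_1 = 0.5
b_1 = 3
c_1 = 4.5
p_1 = 1.5
t_1 = 2
a_2 = 3.5
b_2 = 5
c_2 = 2.5
s_2 = 0.5
a_3 = 2.5
b_3 = 7
c_3 = 6.5
p_3 = 1.5
t_3 = 1.5
a_4 = 4.5
c_4 = 2.5
s_4 = 1
t_4 = 3.5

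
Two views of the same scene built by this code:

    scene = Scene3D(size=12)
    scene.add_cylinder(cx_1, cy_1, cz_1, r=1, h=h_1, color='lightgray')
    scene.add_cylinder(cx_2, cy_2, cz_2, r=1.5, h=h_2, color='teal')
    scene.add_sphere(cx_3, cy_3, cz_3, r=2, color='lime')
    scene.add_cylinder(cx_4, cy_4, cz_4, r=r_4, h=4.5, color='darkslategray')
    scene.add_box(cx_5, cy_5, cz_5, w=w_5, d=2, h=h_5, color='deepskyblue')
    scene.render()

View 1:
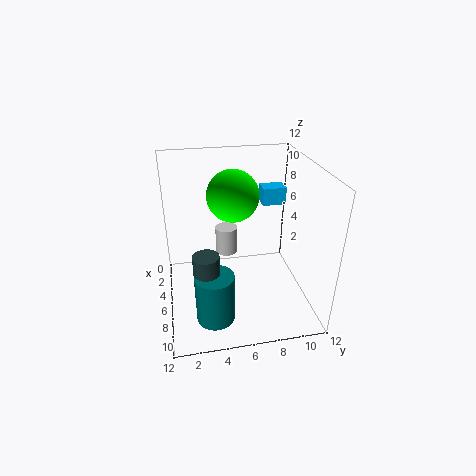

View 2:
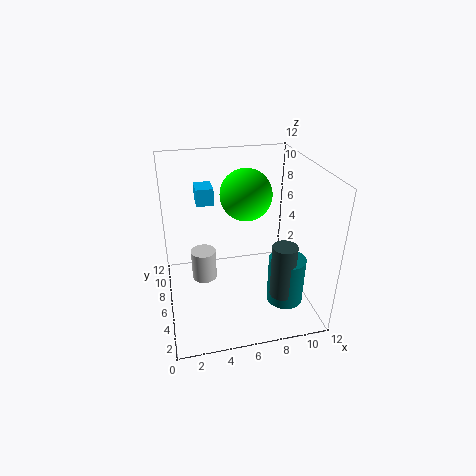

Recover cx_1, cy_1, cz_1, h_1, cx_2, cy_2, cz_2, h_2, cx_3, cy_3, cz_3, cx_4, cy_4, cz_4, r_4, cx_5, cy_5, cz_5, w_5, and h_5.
cx_1 = 3
cy_1 = 5.5
cz_1 = 3
h_1 = 2.5
cx_2 = 9.5
cy_2 = 3.5
cz_2 = 1
h_2 = 4
cx_3 = 6.5
cy_3 = 5.5
cz_3 = 10
cx_4 = 9
cy_4 = 3
cz_4 = 2
r_4 = 1
cx_5 = 3
cy_5 = 8.5
cz_5 = 8
w_5 = 1.5
h_5 = 1.5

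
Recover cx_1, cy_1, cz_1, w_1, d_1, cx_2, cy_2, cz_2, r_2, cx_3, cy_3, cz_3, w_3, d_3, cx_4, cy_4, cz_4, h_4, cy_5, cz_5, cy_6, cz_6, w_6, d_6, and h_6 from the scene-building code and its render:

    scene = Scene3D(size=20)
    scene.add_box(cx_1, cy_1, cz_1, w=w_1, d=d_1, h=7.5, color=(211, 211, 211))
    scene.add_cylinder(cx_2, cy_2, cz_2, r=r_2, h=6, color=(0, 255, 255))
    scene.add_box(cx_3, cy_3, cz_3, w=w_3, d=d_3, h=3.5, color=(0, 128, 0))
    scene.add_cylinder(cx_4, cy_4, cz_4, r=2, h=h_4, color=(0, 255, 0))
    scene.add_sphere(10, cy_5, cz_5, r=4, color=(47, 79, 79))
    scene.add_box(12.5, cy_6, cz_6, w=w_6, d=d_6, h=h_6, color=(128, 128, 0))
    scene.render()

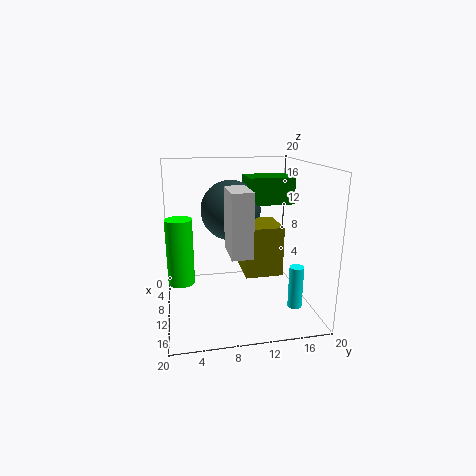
cx_1 = 14; cy_1 = 7.5; cz_1 = 10.5; w_1 = 5; d_1 = 2.5; cx_2 = 13.5; cy_2 = 17.5; cz_2 = 0.5; r_2 = 1; cx_3 = 8; cy_3 = 11; cz_3 = 15; w_3 = 4.5; d_3 = 6; cx_4 = 6; cy_4 = 2; cz_4 = 2; h_4 = 10; cy_5 = 9; cz_5 = 14; cy_6 = 9.5; cz_6 = 7.5; w_6 = 5; d_6 = 4.5; h_6 = 6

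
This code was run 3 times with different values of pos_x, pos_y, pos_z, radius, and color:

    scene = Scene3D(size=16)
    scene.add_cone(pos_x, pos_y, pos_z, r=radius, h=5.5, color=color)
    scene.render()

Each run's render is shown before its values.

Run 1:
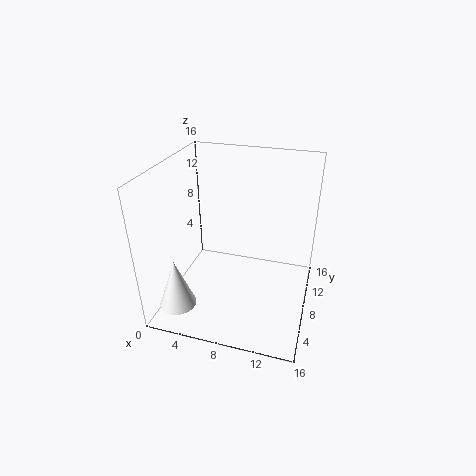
pos_x = 2.5
pos_y = 3
pos_z = 1.5
radius = 2
color = 'white'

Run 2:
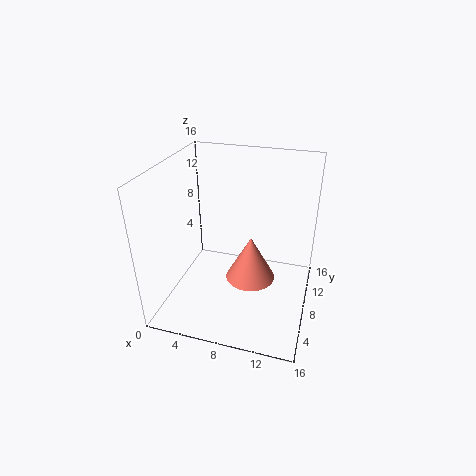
pos_x = 9
pos_y = 10
pos_z = 1.5
radius = 3
color = 'salmon'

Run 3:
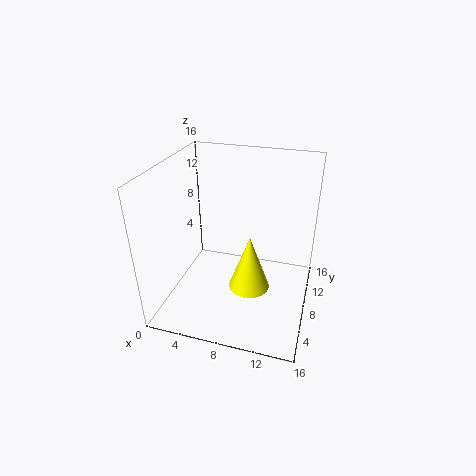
pos_x = 10.5
pos_y = 3.5
pos_z = 5.5
radius = 2
color = 'yellow'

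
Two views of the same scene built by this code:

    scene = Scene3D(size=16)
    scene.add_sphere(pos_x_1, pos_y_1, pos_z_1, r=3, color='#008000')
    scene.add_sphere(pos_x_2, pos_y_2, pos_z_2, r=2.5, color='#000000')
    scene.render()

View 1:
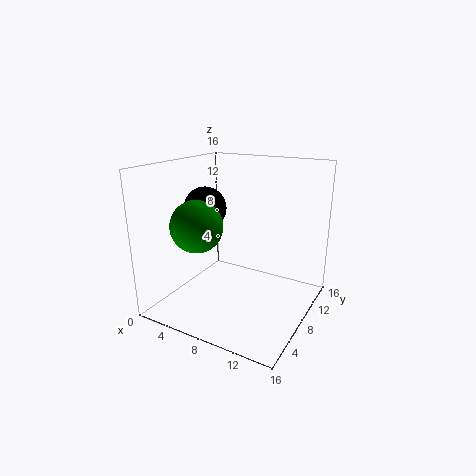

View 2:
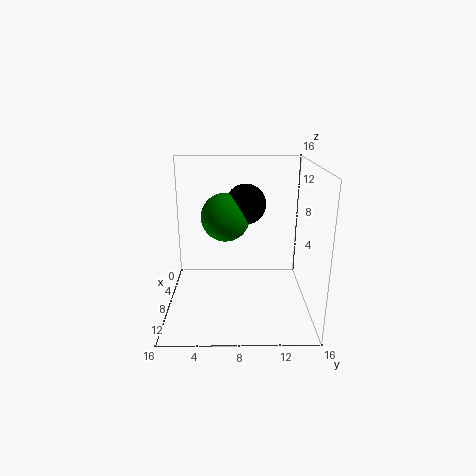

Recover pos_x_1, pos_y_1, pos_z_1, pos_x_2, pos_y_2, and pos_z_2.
pos_x_1 = 3.5
pos_y_1 = 6.5
pos_z_1 = 9
pos_x_2 = 3
pos_y_2 = 9
pos_z_2 = 10.5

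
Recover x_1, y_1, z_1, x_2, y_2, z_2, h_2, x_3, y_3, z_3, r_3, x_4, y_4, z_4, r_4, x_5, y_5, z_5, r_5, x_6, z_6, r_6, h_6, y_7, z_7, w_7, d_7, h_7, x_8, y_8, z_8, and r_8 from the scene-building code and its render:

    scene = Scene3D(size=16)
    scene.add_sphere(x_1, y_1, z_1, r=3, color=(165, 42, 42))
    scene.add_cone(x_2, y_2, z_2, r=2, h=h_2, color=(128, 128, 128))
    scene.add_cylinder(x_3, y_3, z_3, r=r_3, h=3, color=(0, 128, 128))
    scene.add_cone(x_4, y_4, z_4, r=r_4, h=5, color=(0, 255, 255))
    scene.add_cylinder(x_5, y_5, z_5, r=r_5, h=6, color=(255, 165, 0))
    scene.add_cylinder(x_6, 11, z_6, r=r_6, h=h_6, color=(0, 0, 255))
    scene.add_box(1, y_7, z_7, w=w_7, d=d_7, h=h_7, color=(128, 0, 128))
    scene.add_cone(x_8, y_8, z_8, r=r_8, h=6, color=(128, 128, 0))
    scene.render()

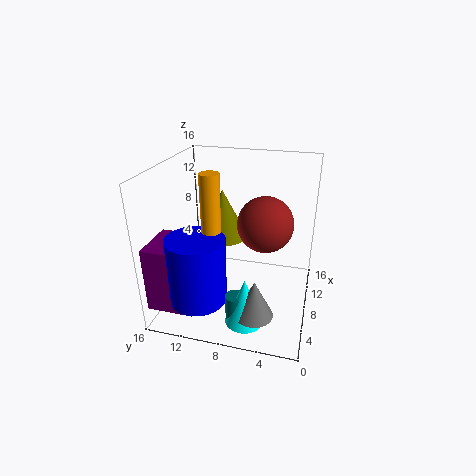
x_1 = 8; y_1 = 5; z_1 = 10; x_2 = 3; y_2 = 5; z_2 = 2; h_2 = 4; x_3 = 3; y_3 = 7; z_3 = 1; r_3 = 1; x_4 = 3; y_4 = 6; z_4 = 1; r_4 = 2; x_5 = 5; y_5 = 10; z_5 = 10; r_5 = 1; x_6 = 3; z_6 = 3; r_6 = 3; h_6 = 7; y_7 = 11; z_7 = 2; w_7 = 5; d_7 = 5; h_7 = 7; x_8 = 12; y_8 = 11; z_8 = 6; r_8 = 3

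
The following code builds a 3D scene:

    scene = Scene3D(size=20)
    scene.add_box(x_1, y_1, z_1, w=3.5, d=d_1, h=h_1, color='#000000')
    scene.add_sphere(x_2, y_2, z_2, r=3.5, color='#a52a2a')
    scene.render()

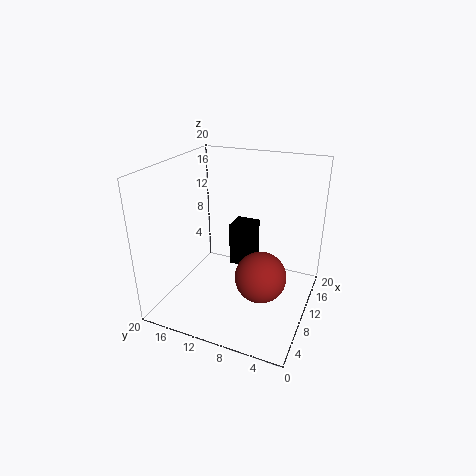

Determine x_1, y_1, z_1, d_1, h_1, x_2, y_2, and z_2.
x_1 = 12.5, y_1 = 9, z_1 = 4, d_1 = 3.5, h_1 = 6.5, x_2 = 8.5, y_2 = 6, z_2 = 5.5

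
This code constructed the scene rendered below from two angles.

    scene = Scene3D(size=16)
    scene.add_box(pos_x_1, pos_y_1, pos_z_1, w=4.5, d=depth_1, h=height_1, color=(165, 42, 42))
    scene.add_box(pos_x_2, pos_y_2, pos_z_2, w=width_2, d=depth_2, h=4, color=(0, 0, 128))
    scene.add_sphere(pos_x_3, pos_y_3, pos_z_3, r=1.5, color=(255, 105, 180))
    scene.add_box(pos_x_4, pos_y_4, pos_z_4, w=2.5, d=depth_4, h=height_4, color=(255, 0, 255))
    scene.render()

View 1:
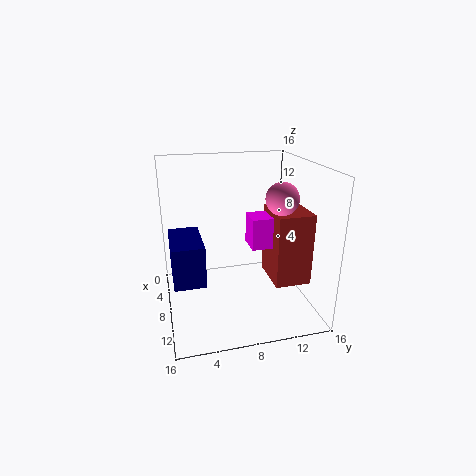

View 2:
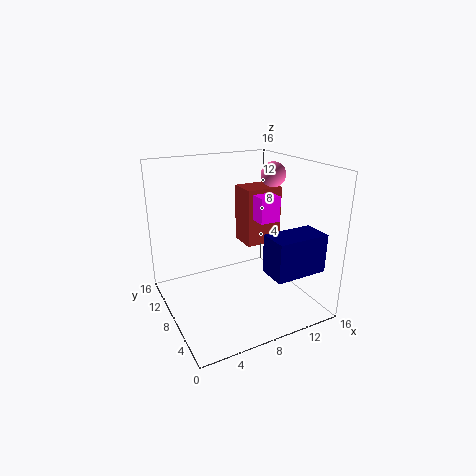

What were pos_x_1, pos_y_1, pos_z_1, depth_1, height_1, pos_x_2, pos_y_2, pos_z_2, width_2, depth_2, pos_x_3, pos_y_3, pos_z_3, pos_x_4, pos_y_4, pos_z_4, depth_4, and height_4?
pos_x_1 = 10.5, pos_y_1 = 10, pos_z_1 = 5.5, depth_1 = 3.5, height_1 = 7, pos_x_2 = 8.5, pos_y_2 = 0.5, pos_z_2 = 6, width_2 = 5.5, depth_2 = 3, pos_x_3 = 14, pos_y_3 = 10.5, pos_z_3 = 14, pos_x_4 = 11, pos_y_4 = 8, pos_z_4 = 9, depth_4 = 5, height_4 = 3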